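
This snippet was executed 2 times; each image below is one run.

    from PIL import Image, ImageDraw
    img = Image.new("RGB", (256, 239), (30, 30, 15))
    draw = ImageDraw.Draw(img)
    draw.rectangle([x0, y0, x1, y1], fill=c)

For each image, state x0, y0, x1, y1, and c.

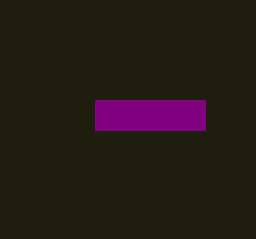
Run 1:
x0 = 95, y0 = 100, x1 = 205, y1 = 130, c = 'purple'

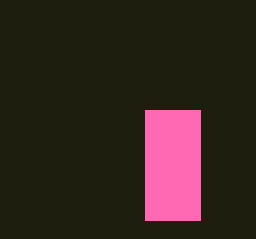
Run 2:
x0 = 145, y0 = 110, x1 = 200, y1 = 220, c = 'hotpink'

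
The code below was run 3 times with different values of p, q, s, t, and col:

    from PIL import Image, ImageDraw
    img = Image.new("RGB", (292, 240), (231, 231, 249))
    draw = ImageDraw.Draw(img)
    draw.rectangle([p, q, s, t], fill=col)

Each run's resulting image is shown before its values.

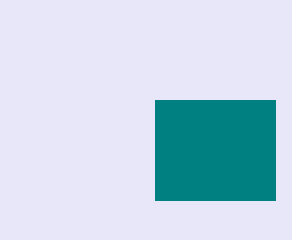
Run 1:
p = 155
q = 100
s = 275
t = 200
col = 'teal'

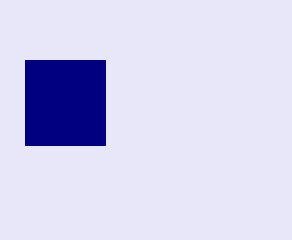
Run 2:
p = 25; q = 60; s = 105; t = 145; col = 'navy'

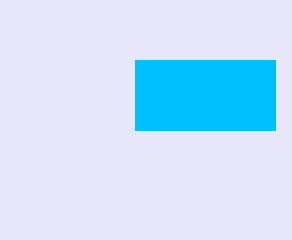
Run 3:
p = 135; q = 60; s = 275; t = 130; col = 'deepskyblue'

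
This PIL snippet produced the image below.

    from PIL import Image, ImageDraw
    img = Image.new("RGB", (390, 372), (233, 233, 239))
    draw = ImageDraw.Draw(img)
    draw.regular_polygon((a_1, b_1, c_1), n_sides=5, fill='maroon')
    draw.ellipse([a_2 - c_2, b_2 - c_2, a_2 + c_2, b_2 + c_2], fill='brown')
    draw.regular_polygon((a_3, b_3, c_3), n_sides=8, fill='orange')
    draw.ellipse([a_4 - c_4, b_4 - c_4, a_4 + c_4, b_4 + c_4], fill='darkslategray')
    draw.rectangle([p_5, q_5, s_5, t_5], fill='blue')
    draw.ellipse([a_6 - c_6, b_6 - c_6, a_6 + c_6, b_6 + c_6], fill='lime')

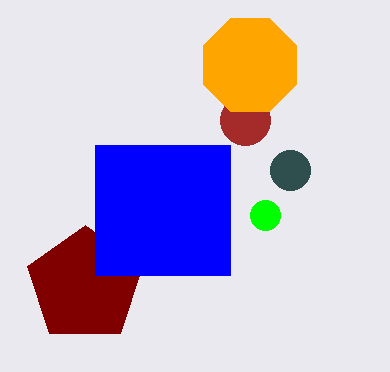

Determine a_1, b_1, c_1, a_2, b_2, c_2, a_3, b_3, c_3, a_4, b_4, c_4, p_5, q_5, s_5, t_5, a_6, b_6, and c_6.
a_1 = 85
b_1 = 285
c_1 = 60
a_2 = 245
b_2 = 120
c_2 = 25
a_3 = 250
b_3 = 65
c_3 = 50
a_4 = 290
b_4 = 170
c_4 = 20
p_5 = 95
q_5 = 145
s_5 = 230
t_5 = 275
a_6 = 265
b_6 = 215
c_6 = 15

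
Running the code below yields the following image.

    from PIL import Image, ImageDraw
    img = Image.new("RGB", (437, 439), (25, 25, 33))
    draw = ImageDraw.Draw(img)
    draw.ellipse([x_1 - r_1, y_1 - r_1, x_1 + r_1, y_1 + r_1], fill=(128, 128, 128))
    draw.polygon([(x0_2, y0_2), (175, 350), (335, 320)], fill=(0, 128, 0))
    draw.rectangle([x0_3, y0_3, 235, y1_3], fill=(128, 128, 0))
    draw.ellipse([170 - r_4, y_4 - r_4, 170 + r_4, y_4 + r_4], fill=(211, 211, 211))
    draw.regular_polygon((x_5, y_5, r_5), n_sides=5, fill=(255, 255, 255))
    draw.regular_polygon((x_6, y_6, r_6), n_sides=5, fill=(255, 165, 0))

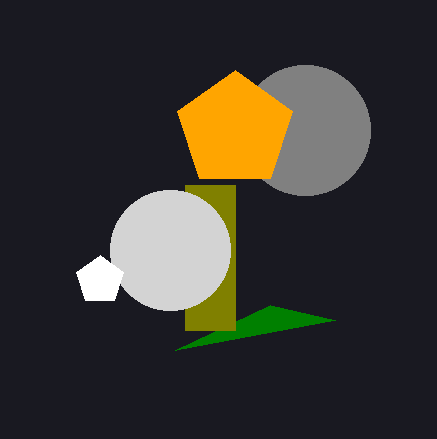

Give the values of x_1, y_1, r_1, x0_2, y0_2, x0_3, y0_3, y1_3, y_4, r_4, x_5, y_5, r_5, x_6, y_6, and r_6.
x_1 = 305, y_1 = 130, r_1 = 65, x0_2 = 270, y0_2 = 305, x0_3 = 185, y0_3 = 185, y1_3 = 330, y_4 = 250, r_4 = 60, x_5 = 100, y_5 = 280, r_5 = 25, x_6 = 235, y_6 = 130, r_6 = 60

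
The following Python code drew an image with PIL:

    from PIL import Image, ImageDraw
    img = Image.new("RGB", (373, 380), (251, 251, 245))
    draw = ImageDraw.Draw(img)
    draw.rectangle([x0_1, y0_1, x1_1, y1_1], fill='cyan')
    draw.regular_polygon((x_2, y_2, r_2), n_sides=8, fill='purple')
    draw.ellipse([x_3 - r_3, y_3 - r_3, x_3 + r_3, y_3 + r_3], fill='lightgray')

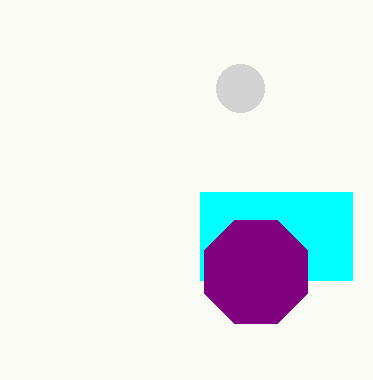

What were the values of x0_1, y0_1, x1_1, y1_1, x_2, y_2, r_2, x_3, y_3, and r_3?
x0_1 = 200
y0_1 = 192
x1_1 = 352
y1_1 = 280
x_2 = 256
y_2 = 272
r_2 = 56
x_3 = 240
y_3 = 88
r_3 = 24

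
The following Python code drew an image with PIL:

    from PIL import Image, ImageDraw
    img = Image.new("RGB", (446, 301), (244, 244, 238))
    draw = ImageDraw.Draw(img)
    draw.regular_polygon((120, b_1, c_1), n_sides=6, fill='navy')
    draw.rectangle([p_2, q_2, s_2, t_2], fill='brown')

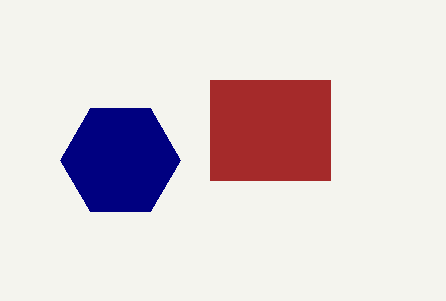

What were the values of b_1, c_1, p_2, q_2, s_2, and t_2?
b_1 = 160
c_1 = 60
p_2 = 210
q_2 = 80
s_2 = 330
t_2 = 180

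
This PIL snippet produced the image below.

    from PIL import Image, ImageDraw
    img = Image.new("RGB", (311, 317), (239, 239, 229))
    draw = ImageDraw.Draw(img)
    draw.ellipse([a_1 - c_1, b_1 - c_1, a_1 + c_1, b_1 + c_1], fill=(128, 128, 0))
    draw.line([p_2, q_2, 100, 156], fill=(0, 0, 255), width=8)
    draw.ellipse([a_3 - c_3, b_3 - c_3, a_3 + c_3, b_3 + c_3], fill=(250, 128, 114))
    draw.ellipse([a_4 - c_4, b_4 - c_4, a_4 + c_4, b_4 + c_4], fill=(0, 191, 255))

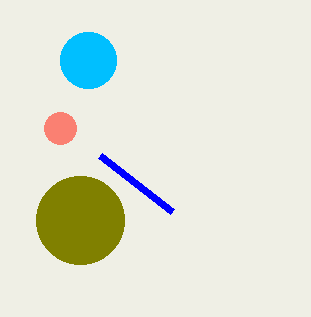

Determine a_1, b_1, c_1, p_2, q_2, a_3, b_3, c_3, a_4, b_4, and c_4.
a_1 = 80, b_1 = 220, c_1 = 44, p_2 = 172, q_2 = 212, a_3 = 60, b_3 = 128, c_3 = 16, a_4 = 88, b_4 = 60, c_4 = 28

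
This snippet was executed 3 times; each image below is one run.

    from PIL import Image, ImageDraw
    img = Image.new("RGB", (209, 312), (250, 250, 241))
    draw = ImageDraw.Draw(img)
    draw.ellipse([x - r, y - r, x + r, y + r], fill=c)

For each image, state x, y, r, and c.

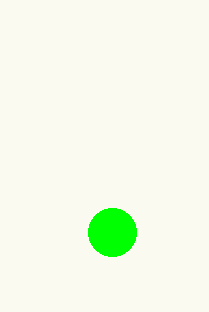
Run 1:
x = 112
y = 232
r = 24
c = 'lime'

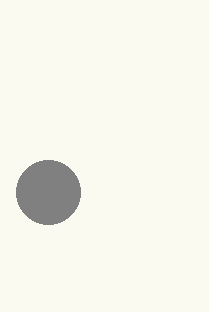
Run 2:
x = 48
y = 192
r = 32
c = 'gray'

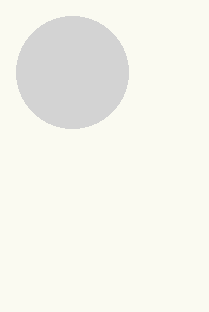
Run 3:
x = 72
y = 72
r = 56
c = 'lightgray'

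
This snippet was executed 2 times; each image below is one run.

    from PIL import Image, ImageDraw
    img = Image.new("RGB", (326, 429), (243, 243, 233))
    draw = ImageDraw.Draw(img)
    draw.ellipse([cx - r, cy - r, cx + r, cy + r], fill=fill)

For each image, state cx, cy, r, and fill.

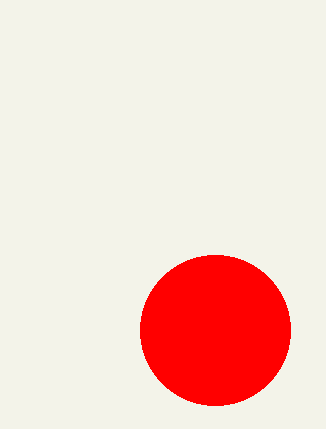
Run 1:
cx = 215
cy = 330
r = 75
fill = 'red'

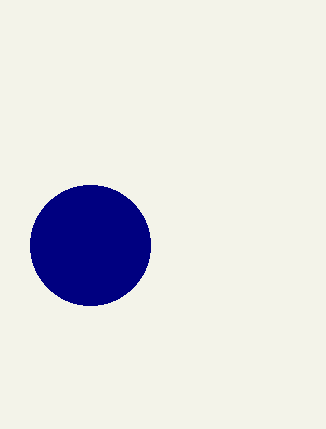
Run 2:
cx = 90
cy = 245
r = 60
fill = 'navy'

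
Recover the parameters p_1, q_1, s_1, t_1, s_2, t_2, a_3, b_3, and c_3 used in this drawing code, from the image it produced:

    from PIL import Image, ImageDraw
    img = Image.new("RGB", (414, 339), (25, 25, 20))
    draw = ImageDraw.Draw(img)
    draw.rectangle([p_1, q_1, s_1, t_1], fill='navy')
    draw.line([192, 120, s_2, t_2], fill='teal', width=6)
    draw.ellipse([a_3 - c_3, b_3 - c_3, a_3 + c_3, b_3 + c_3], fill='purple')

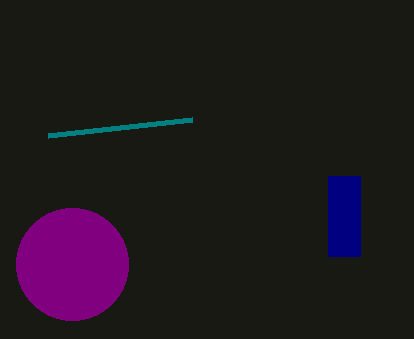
p_1 = 328, q_1 = 176, s_1 = 360, t_1 = 256, s_2 = 48, t_2 = 136, a_3 = 72, b_3 = 264, c_3 = 56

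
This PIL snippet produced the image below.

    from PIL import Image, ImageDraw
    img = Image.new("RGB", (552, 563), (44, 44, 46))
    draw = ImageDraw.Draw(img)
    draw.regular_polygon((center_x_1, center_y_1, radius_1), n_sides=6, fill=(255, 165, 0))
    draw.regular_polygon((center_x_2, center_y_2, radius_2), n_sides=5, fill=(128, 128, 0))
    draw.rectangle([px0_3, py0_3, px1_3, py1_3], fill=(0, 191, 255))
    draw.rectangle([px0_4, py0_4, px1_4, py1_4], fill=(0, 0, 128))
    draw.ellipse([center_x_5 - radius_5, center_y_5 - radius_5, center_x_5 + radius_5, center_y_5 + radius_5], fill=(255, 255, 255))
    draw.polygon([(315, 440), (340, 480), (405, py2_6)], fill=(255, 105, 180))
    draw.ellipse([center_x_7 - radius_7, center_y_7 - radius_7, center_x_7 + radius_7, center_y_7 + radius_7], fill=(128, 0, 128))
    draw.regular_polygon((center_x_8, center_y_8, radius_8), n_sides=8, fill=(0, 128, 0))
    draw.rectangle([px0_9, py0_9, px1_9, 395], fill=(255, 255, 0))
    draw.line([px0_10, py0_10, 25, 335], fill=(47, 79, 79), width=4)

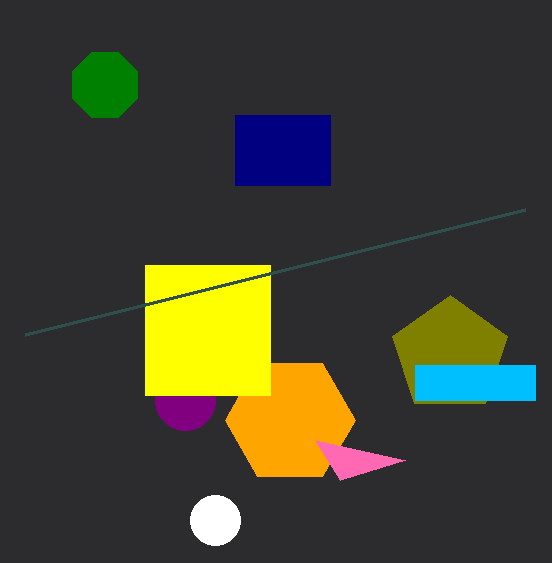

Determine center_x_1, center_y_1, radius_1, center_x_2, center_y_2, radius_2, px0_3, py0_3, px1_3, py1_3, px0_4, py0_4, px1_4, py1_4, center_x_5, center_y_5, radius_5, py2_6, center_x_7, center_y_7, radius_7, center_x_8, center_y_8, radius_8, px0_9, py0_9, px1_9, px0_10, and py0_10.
center_x_1 = 290; center_y_1 = 420; radius_1 = 65; center_x_2 = 450; center_y_2 = 355; radius_2 = 60; px0_3 = 415; py0_3 = 365; px1_3 = 535; py1_3 = 400; px0_4 = 235; py0_4 = 115; px1_4 = 330; py1_4 = 185; center_x_5 = 215; center_y_5 = 520; radius_5 = 25; py2_6 = 460; center_x_7 = 185; center_y_7 = 400; radius_7 = 30; center_x_8 = 105; center_y_8 = 85; radius_8 = 35; px0_9 = 145; py0_9 = 265; px1_9 = 270; px0_10 = 525; py0_10 = 210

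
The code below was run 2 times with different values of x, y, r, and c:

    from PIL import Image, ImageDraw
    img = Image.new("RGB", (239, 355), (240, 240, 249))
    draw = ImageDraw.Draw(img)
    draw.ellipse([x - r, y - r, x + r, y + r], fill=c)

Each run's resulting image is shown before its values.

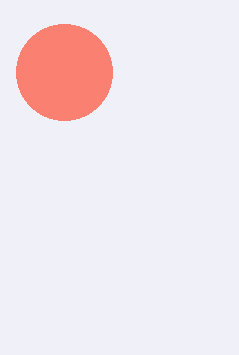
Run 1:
x = 64
y = 72
r = 48
c = 'salmon'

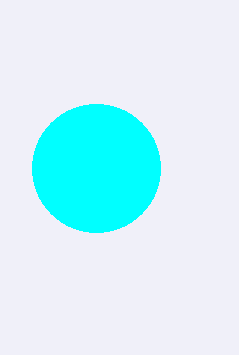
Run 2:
x = 96
y = 168
r = 64
c = 'cyan'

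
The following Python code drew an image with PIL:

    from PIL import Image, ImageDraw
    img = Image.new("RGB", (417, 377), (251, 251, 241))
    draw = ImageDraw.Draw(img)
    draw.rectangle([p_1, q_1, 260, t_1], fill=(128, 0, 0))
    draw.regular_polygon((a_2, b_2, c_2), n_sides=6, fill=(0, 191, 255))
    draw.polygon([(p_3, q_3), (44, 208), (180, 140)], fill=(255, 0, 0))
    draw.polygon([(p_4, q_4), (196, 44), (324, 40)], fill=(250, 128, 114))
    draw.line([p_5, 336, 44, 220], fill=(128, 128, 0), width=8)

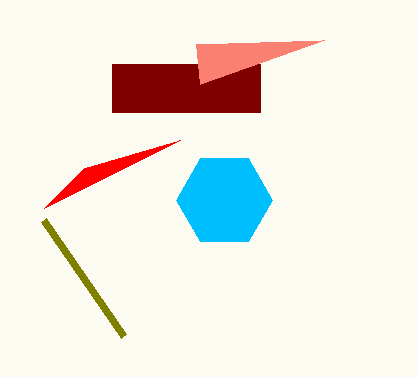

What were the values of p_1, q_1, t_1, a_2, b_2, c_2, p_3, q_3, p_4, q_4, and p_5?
p_1 = 112; q_1 = 64; t_1 = 112; a_2 = 224; b_2 = 200; c_2 = 48; p_3 = 84; q_3 = 168; p_4 = 200; q_4 = 84; p_5 = 124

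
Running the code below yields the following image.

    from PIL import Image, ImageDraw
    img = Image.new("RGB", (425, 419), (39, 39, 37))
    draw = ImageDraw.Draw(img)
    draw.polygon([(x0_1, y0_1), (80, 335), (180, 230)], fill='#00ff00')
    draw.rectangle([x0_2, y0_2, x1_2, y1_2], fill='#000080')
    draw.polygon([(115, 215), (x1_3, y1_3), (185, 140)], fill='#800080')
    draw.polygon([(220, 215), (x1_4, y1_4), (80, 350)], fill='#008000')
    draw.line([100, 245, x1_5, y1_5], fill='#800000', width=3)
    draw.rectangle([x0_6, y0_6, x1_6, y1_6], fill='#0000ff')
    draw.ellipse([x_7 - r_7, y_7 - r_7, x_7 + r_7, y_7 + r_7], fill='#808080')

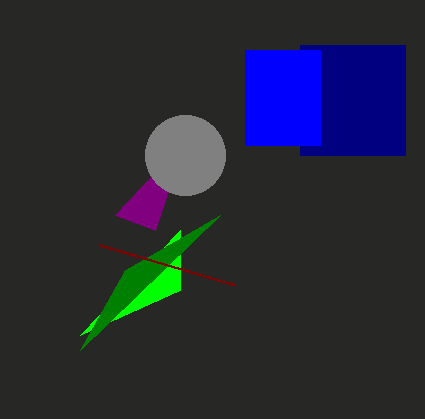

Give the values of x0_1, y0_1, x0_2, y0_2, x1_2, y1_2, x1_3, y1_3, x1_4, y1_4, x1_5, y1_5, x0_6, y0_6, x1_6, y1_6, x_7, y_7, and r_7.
x0_1 = 180, y0_1 = 290, x0_2 = 300, y0_2 = 45, x1_2 = 405, y1_2 = 155, x1_3 = 155, y1_3 = 230, x1_4 = 125, y1_4 = 270, x1_5 = 235, y1_5 = 285, x0_6 = 245, y0_6 = 50, x1_6 = 320, y1_6 = 145, x_7 = 185, y_7 = 155, r_7 = 40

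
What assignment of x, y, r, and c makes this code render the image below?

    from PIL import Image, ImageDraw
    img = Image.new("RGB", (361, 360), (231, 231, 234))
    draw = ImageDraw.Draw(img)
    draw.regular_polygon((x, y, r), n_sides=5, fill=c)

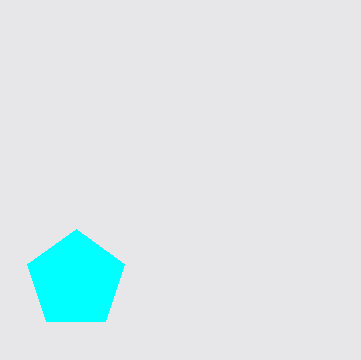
x = 76, y = 280, r = 51, c = 'cyan'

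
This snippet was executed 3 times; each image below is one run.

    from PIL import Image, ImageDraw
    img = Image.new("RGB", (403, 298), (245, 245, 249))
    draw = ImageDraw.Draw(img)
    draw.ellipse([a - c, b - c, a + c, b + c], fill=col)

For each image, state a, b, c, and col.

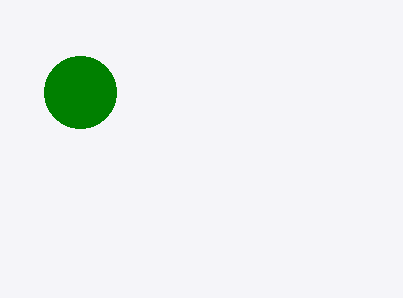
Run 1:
a = 80, b = 92, c = 36, col = 'green'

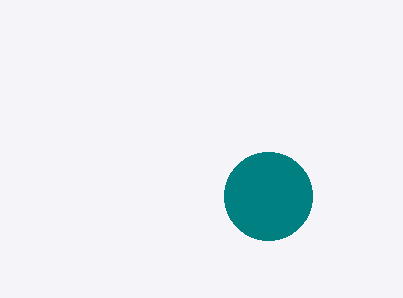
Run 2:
a = 268
b = 196
c = 44
col = 'teal'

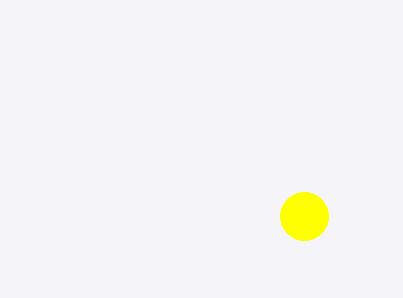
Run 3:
a = 304; b = 216; c = 24; col = 'yellow'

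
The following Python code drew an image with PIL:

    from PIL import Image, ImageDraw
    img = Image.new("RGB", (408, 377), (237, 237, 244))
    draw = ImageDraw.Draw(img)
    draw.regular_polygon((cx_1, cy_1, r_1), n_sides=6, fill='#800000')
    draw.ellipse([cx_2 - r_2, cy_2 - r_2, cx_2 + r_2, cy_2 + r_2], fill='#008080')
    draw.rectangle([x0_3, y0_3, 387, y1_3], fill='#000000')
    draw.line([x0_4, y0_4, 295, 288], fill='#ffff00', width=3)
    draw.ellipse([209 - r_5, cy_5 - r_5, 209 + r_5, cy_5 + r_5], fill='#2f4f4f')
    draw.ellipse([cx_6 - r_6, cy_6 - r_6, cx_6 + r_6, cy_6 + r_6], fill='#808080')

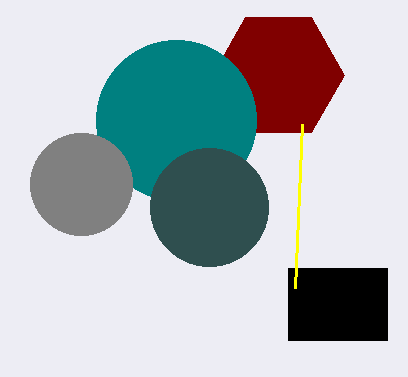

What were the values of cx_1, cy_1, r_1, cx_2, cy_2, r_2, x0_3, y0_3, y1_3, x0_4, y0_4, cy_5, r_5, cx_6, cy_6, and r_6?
cx_1 = 278
cy_1 = 75
r_1 = 66
cx_2 = 176
cy_2 = 120
r_2 = 80
x0_3 = 288
y0_3 = 268
y1_3 = 340
x0_4 = 302
y0_4 = 124
cy_5 = 207
r_5 = 59
cx_6 = 81
cy_6 = 184
r_6 = 51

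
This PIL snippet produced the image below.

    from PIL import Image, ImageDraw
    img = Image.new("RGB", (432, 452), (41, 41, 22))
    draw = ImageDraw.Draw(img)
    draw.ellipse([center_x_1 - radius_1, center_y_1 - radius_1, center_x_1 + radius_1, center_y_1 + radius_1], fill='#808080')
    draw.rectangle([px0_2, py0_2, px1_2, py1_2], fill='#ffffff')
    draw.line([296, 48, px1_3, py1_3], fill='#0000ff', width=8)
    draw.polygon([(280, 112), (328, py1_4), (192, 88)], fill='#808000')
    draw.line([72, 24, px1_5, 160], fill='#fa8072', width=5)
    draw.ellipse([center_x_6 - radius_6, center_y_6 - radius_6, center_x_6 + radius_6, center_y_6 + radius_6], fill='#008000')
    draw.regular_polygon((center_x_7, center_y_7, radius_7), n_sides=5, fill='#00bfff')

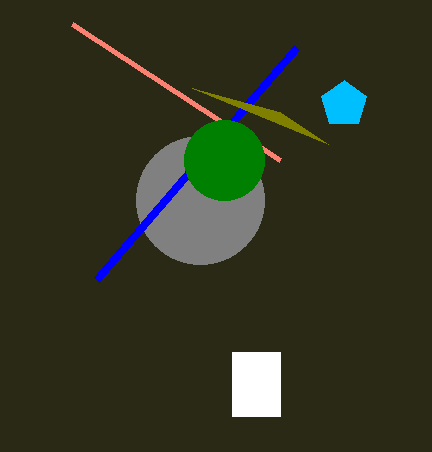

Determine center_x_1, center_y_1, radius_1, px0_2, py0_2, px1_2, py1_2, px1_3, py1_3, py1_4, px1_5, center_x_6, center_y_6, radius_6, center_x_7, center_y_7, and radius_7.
center_x_1 = 200, center_y_1 = 200, radius_1 = 64, px0_2 = 232, py0_2 = 352, px1_2 = 280, py1_2 = 416, px1_3 = 96, py1_3 = 280, py1_4 = 144, px1_5 = 280, center_x_6 = 224, center_y_6 = 160, radius_6 = 40, center_x_7 = 344, center_y_7 = 104, radius_7 = 24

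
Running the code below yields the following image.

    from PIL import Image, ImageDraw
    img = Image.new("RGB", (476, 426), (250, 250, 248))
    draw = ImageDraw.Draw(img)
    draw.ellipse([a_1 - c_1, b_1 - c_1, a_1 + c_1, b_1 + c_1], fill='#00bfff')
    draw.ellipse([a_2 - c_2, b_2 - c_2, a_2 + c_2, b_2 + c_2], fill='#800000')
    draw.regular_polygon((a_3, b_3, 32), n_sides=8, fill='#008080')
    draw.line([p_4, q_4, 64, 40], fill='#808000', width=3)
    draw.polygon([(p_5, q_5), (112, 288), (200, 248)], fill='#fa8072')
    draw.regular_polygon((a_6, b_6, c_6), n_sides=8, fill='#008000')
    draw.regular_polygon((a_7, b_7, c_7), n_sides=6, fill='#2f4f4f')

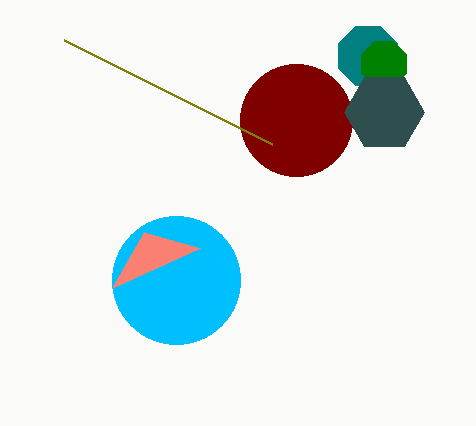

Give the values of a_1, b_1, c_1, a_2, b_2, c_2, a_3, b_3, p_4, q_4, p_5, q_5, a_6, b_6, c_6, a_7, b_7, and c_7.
a_1 = 176, b_1 = 280, c_1 = 64, a_2 = 296, b_2 = 120, c_2 = 56, a_3 = 368, b_3 = 56, p_4 = 272, q_4 = 144, p_5 = 144, q_5 = 232, a_6 = 384, b_6 = 64, c_6 = 24, a_7 = 384, b_7 = 112, c_7 = 40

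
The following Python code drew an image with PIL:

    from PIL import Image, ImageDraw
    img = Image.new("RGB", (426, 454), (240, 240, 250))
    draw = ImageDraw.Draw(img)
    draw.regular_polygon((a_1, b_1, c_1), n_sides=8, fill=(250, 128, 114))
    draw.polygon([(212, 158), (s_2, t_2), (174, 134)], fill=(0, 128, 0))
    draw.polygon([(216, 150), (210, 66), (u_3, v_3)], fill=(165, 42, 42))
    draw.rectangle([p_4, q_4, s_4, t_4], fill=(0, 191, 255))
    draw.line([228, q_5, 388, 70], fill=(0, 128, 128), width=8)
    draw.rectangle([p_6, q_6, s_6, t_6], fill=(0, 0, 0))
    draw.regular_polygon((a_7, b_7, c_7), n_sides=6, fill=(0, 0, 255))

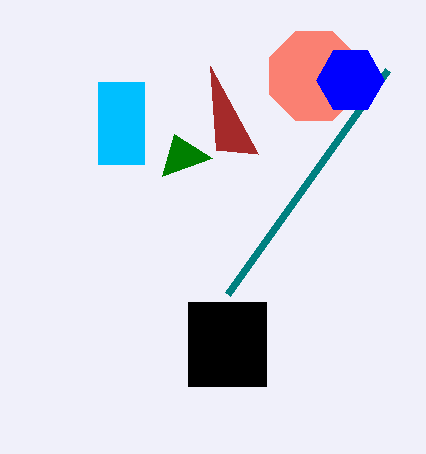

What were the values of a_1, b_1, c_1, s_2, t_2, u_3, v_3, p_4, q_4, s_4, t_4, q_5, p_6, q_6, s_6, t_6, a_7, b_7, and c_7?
a_1 = 314, b_1 = 76, c_1 = 48, s_2 = 162, t_2 = 176, u_3 = 258, v_3 = 154, p_4 = 98, q_4 = 82, s_4 = 144, t_4 = 164, q_5 = 294, p_6 = 188, q_6 = 302, s_6 = 266, t_6 = 386, a_7 = 350, b_7 = 80, c_7 = 34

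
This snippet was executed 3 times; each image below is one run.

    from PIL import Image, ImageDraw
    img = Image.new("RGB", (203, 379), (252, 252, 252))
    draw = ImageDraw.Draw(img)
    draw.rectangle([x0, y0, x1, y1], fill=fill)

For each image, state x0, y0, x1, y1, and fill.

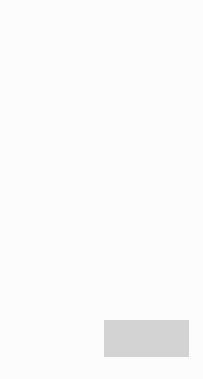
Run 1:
x0 = 104
y0 = 320
x1 = 188
y1 = 356
fill = 'lightgray'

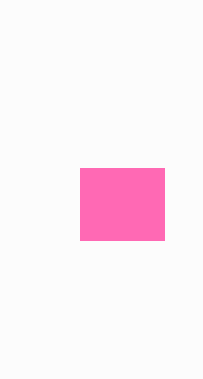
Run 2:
x0 = 80
y0 = 168
x1 = 164
y1 = 240
fill = 'hotpink'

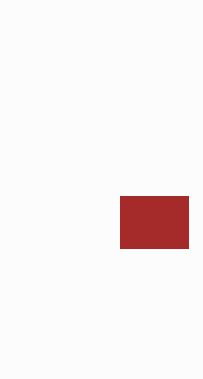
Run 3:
x0 = 120; y0 = 196; x1 = 188; y1 = 248; fill = 'brown'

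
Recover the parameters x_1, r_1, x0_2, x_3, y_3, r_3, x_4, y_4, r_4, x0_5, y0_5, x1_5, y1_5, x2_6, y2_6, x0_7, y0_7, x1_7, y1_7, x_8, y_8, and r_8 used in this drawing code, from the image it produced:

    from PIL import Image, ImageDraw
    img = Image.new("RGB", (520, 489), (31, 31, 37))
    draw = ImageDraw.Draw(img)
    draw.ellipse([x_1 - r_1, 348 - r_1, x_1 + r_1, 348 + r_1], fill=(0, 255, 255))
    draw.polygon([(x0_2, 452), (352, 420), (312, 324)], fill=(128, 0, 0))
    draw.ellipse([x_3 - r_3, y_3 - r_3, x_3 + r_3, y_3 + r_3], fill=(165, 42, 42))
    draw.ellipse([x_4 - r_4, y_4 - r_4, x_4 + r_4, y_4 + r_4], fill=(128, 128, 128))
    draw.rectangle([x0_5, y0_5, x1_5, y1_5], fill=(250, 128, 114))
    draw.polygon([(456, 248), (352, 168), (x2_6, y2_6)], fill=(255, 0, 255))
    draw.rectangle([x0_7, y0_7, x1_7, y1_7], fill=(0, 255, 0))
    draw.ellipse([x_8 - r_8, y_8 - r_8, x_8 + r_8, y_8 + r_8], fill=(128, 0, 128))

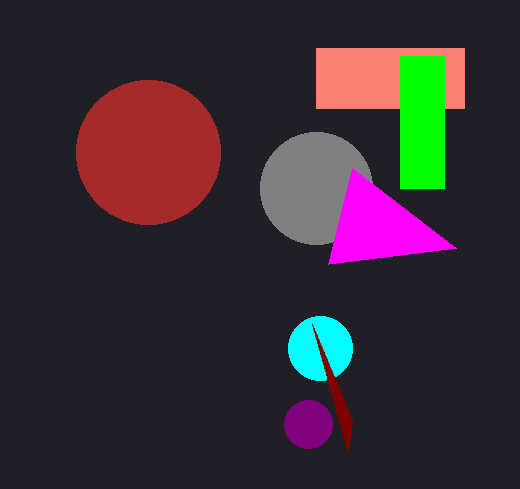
x_1 = 320
r_1 = 32
x0_2 = 348
x_3 = 148
y_3 = 152
r_3 = 72
x_4 = 316
y_4 = 188
r_4 = 56
x0_5 = 316
y0_5 = 48
x1_5 = 464
y1_5 = 108
x2_6 = 328
y2_6 = 264
x0_7 = 400
y0_7 = 56
x1_7 = 444
y1_7 = 188
x_8 = 308
y_8 = 424
r_8 = 24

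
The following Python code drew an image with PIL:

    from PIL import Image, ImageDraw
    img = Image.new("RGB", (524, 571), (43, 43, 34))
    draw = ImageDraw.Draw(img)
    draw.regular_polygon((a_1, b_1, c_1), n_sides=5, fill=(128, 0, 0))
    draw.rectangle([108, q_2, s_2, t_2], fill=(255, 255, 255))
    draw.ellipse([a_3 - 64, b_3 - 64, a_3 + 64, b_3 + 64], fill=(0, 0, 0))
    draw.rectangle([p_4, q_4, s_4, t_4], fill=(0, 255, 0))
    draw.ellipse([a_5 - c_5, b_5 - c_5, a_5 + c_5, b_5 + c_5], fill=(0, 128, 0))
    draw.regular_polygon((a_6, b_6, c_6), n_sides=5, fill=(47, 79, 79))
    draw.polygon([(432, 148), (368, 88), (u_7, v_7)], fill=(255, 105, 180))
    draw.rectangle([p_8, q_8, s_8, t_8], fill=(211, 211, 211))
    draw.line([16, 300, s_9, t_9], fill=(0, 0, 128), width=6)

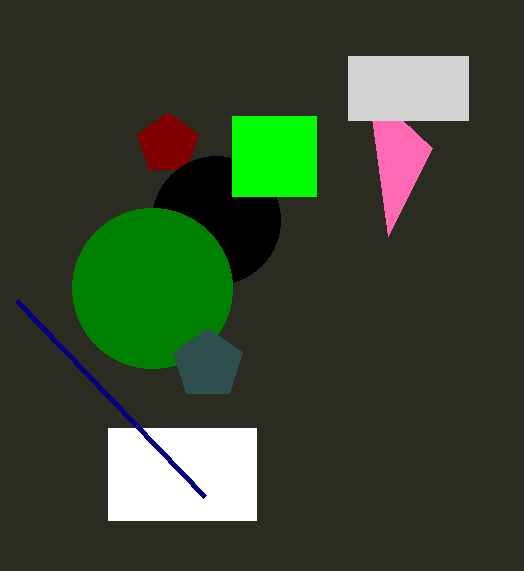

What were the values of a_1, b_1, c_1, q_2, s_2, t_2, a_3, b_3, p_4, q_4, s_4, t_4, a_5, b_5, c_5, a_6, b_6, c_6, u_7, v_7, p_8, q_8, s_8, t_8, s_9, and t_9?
a_1 = 168, b_1 = 144, c_1 = 32, q_2 = 428, s_2 = 256, t_2 = 520, a_3 = 216, b_3 = 220, p_4 = 232, q_4 = 116, s_4 = 316, t_4 = 196, a_5 = 152, b_5 = 288, c_5 = 80, a_6 = 208, b_6 = 364, c_6 = 36, u_7 = 388, v_7 = 236, p_8 = 348, q_8 = 56, s_8 = 468, t_8 = 120, s_9 = 204, t_9 = 496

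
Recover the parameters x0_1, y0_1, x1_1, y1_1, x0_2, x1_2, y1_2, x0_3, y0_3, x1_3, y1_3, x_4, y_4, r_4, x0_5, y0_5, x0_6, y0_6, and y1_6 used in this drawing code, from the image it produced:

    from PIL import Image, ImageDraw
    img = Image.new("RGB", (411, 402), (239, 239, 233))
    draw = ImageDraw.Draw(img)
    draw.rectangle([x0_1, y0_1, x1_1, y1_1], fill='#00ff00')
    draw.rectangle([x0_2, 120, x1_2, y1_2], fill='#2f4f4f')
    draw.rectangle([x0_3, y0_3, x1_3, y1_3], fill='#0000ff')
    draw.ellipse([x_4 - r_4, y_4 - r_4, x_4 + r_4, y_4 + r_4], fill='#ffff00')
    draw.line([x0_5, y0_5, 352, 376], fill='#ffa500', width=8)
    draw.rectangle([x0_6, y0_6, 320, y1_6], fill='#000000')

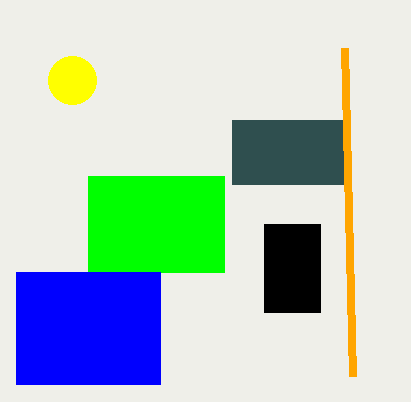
x0_1 = 88, y0_1 = 176, x1_1 = 224, y1_1 = 272, x0_2 = 232, x1_2 = 344, y1_2 = 184, x0_3 = 16, y0_3 = 272, x1_3 = 160, y1_3 = 384, x_4 = 72, y_4 = 80, r_4 = 24, x0_5 = 344, y0_5 = 48, x0_6 = 264, y0_6 = 224, y1_6 = 312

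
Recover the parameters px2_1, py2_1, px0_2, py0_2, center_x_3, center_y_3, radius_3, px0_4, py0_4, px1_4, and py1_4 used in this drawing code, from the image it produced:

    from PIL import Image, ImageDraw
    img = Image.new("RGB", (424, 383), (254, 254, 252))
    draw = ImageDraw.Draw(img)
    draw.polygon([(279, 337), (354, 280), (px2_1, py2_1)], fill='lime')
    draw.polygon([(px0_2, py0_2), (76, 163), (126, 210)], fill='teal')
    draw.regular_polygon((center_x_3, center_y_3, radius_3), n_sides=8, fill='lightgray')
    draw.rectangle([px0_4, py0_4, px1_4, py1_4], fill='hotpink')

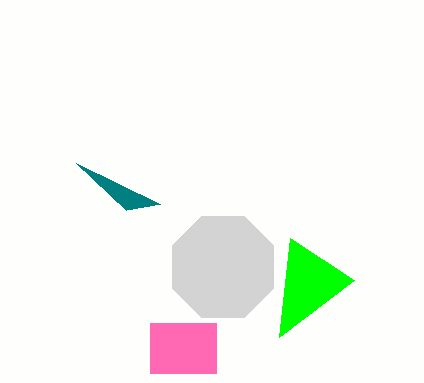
px2_1 = 290; py2_1 = 238; px0_2 = 160; py0_2 = 204; center_x_3 = 223; center_y_3 = 267; radius_3 = 55; px0_4 = 150; py0_4 = 323; px1_4 = 216; py1_4 = 373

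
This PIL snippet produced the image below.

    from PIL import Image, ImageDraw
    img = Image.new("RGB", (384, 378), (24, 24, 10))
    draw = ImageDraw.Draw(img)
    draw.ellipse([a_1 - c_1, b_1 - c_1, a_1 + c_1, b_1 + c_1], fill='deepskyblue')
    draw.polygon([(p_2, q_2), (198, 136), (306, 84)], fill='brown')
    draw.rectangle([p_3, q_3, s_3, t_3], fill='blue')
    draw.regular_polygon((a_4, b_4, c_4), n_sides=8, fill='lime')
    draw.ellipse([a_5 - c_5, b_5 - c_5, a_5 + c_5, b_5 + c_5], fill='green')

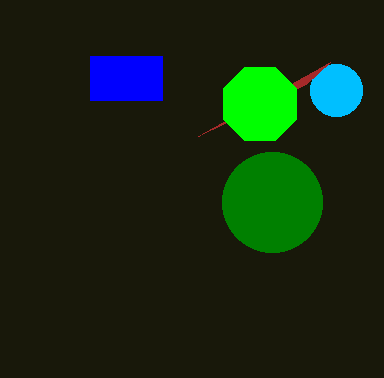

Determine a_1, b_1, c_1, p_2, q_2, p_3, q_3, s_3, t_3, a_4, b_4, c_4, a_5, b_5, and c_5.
a_1 = 336, b_1 = 90, c_1 = 26, p_2 = 330, q_2 = 62, p_3 = 90, q_3 = 56, s_3 = 162, t_3 = 100, a_4 = 260, b_4 = 104, c_4 = 40, a_5 = 272, b_5 = 202, c_5 = 50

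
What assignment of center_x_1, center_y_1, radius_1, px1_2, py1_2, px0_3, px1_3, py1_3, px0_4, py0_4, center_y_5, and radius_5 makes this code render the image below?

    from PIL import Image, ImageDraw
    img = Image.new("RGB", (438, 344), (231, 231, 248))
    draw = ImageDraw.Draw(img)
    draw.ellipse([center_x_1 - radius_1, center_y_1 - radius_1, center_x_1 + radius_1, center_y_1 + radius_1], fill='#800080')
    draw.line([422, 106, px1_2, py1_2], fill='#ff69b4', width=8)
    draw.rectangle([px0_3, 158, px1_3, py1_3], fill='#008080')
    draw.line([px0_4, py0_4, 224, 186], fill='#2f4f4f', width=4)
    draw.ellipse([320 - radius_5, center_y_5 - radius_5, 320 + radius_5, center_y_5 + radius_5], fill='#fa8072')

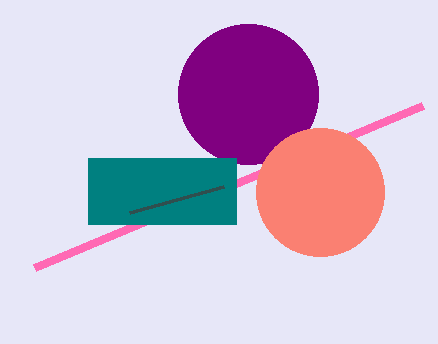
center_x_1 = 248
center_y_1 = 94
radius_1 = 70
px1_2 = 34
py1_2 = 268
px0_3 = 88
px1_3 = 236
py1_3 = 224
px0_4 = 130
py0_4 = 212
center_y_5 = 192
radius_5 = 64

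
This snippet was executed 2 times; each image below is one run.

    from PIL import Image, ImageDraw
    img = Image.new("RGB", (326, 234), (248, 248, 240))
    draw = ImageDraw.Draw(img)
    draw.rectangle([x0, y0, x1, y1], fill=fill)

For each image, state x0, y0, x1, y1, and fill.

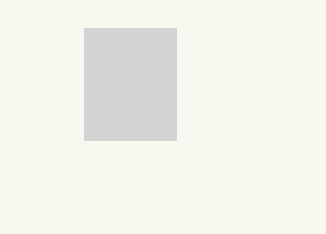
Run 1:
x0 = 84; y0 = 28; x1 = 176; y1 = 140; fill = 'lightgray'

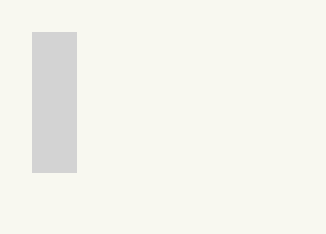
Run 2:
x0 = 32, y0 = 32, x1 = 76, y1 = 172, fill = 'lightgray'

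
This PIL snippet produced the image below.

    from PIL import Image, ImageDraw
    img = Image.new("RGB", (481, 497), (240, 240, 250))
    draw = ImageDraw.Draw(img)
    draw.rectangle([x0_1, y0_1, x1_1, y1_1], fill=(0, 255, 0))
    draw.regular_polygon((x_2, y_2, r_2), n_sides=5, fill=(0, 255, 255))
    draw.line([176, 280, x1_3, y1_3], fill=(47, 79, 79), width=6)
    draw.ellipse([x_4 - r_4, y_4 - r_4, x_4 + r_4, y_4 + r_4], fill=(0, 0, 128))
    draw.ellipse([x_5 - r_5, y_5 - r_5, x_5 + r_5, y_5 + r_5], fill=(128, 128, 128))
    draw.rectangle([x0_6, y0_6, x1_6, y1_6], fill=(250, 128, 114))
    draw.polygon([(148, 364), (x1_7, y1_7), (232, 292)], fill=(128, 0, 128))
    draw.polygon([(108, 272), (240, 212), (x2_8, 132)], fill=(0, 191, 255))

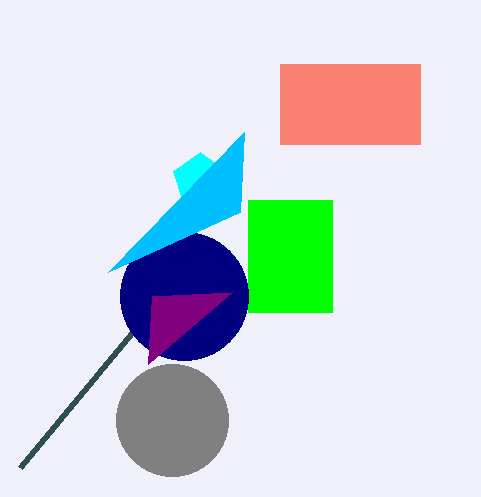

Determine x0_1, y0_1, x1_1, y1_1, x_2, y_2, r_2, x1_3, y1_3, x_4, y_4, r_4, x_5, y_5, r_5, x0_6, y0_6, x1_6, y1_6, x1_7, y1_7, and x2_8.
x0_1 = 248, y0_1 = 200, x1_1 = 332, y1_1 = 312, x_2 = 200, y_2 = 180, r_2 = 28, x1_3 = 20, y1_3 = 468, x_4 = 184, y_4 = 296, r_4 = 64, x_5 = 172, y_5 = 420, r_5 = 56, x0_6 = 280, y0_6 = 64, x1_6 = 420, y1_6 = 144, x1_7 = 152, y1_7 = 296, x2_8 = 244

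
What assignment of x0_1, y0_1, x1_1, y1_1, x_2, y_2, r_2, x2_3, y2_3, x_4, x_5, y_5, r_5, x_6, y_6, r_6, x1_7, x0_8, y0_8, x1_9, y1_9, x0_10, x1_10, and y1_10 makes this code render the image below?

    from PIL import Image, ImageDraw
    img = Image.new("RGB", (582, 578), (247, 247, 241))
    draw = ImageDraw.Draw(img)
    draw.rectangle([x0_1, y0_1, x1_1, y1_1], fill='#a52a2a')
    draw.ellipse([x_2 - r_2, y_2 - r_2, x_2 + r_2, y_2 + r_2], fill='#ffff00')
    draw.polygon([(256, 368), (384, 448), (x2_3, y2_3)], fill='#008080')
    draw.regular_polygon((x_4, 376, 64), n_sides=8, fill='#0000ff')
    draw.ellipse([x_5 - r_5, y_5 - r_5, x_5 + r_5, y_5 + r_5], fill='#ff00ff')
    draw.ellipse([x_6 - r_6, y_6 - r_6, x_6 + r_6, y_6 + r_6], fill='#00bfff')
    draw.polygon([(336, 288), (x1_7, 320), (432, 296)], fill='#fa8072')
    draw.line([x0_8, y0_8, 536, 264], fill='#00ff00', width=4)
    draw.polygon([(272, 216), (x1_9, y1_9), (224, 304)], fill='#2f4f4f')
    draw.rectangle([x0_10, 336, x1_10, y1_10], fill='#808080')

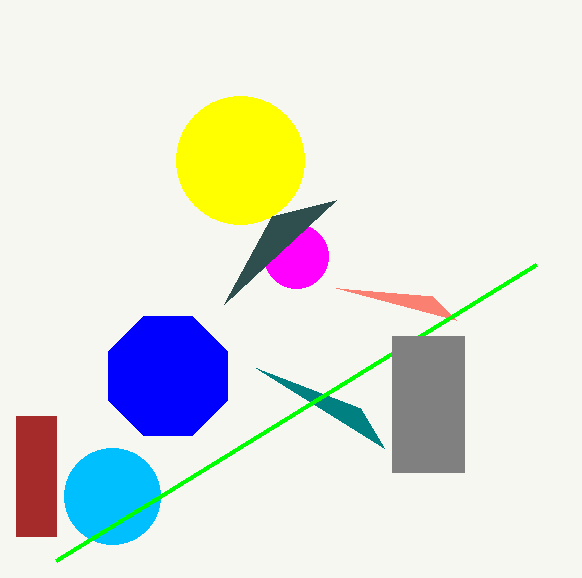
x0_1 = 16
y0_1 = 416
x1_1 = 56
y1_1 = 536
x_2 = 240
y_2 = 160
r_2 = 64
x2_3 = 360
y2_3 = 408
x_4 = 168
x_5 = 296
y_5 = 256
r_5 = 32
x_6 = 112
y_6 = 496
r_6 = 48
x1_7 = 456
x0_8 = 56
y0_8 = 560
x1_9 = 336
y1_9 = 200
x0_10 = 392
x1_10 = 464
y1_10 = 472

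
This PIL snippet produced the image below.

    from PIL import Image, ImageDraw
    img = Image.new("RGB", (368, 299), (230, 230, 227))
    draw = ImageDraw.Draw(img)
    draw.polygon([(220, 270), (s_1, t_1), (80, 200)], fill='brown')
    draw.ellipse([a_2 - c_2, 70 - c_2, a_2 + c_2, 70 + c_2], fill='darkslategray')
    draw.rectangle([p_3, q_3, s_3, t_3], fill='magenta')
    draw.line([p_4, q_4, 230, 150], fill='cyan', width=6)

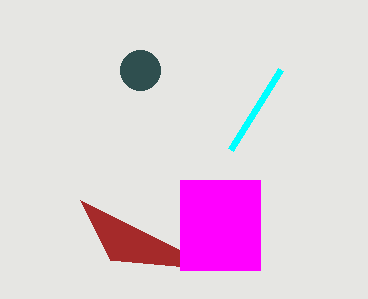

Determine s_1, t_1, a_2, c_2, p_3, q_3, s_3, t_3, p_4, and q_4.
s_1 = 110; t_1 = 260; a_2 = 140; c_2 = 20; p_3 = 180; q_3 = 180; s_3 = 260; t_3 = 270; p_4 = 280; q_4 = 70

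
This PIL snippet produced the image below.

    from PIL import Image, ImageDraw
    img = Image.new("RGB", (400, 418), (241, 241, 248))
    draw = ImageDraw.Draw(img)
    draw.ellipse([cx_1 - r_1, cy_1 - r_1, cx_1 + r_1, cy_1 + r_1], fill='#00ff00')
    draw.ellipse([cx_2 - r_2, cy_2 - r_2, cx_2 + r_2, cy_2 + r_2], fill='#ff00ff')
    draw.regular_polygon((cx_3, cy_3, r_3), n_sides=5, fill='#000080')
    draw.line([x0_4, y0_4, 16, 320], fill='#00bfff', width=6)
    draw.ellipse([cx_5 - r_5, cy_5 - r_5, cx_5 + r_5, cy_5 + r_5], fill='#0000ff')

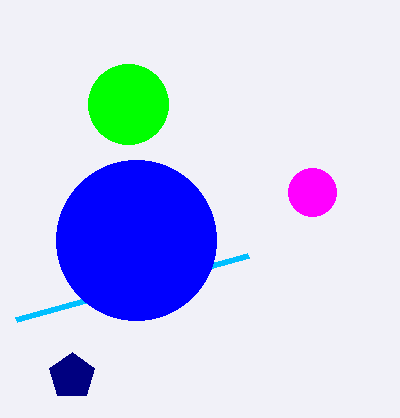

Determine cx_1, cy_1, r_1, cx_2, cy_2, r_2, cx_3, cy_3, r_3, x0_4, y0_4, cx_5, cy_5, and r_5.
cx_1 = 128; cy_1 = 104; r_1 = 40; cx_2 = 312; cy_2 = 192; r_2 = 24; cx_3 = 72; cy_3 = 376; r_3 = 24; x0_4 = 248; y0_4 = 256; cx_5 = 136; cy_5 = 240; r_5 = 80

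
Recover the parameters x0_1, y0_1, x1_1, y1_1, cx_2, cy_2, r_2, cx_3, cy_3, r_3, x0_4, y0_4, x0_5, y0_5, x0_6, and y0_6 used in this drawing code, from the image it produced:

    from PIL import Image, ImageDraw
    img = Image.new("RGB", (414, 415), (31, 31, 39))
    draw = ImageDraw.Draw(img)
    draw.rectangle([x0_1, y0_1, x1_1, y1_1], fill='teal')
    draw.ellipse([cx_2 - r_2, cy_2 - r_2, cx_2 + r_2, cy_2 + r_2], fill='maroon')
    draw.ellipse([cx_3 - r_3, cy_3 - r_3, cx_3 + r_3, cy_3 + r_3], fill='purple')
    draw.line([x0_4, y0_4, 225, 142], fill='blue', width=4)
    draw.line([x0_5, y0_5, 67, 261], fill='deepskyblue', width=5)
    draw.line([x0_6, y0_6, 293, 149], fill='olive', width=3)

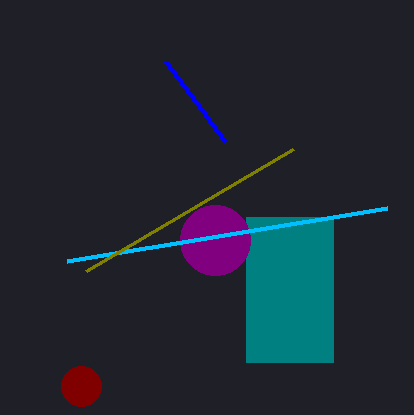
x0_1 = 246; y0_1 = 217; x1_1 = 333; y1_1 = 362; cx_2 = 81; cy_2 = 386; r_2 = 20; cx_3 = 215; cy_3 = 240; r_3 = 35; x0_4 = 165; y0_4 = 61; x0_5 = 387; y0_5 = 208; x0_6 = 86; y0_6 = 271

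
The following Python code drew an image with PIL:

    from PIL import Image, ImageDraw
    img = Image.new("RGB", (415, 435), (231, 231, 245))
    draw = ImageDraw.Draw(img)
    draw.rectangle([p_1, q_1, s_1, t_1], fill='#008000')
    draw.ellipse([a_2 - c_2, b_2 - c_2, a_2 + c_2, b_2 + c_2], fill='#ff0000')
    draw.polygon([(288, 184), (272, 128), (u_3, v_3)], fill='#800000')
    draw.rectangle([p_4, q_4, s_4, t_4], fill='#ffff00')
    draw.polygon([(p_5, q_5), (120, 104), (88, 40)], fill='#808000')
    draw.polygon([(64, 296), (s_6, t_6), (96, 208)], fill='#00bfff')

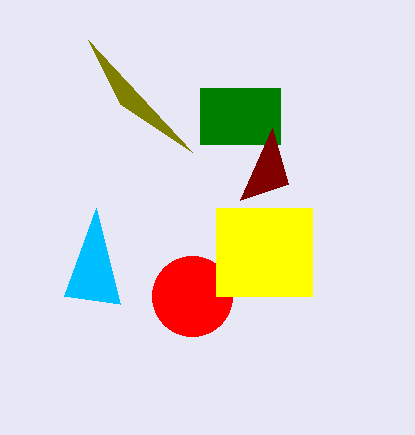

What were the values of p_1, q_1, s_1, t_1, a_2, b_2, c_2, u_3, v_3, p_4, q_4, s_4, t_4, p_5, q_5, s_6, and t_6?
p_1 = 200; q_1 = 88; s_1 = 280; t_1 = 144; a_2 = 192; b_2 = 296; c_2 = 40; u_3 = 240; v_3 = 200; p_4 = 216; q_4 = 208; s_4 = 312; t_4 = 296; p_5 = 192; q_5 = 152; s_6 = 120; t_6 = 304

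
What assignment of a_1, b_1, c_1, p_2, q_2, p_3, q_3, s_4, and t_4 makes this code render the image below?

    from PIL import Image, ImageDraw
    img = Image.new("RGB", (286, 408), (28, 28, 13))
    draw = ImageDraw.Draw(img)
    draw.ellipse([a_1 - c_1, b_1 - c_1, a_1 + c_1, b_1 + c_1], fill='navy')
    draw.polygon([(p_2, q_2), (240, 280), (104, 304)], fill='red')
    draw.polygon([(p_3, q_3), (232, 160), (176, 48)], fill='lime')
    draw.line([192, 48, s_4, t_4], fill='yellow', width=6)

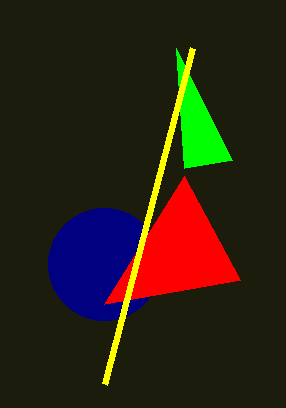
a_1 = 104
b_1 = 264
c_1 = 56
p_2 = 184
q_2 = 176
p_3 = 184
q_3 = 168
s_4 = 104
t_4 = 384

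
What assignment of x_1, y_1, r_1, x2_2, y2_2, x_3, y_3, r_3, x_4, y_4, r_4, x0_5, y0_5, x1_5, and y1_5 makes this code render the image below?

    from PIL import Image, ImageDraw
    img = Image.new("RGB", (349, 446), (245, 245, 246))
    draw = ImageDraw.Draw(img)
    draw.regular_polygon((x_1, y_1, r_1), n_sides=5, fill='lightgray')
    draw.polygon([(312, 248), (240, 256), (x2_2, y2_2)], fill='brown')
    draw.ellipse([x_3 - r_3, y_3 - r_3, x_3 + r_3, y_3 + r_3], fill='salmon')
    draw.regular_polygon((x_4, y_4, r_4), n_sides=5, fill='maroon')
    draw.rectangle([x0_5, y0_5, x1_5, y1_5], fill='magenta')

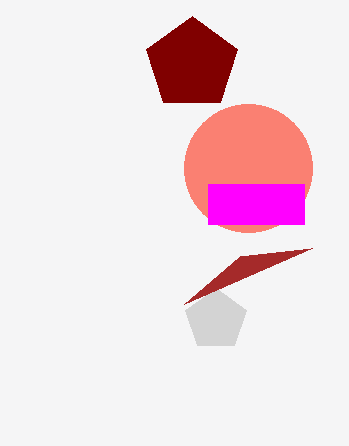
x_1 = 216
y_1 = 320
r_1 = 32
x2_2 = 184
y2_2 = 304
x_3 = 248
y_3 = 168
r_3 = 64
x_4 = 192
y_4 = 64
r_4 = 48
x0_5 = 208
y0_5 = 184
x1_5 = 304
y1_5 = 224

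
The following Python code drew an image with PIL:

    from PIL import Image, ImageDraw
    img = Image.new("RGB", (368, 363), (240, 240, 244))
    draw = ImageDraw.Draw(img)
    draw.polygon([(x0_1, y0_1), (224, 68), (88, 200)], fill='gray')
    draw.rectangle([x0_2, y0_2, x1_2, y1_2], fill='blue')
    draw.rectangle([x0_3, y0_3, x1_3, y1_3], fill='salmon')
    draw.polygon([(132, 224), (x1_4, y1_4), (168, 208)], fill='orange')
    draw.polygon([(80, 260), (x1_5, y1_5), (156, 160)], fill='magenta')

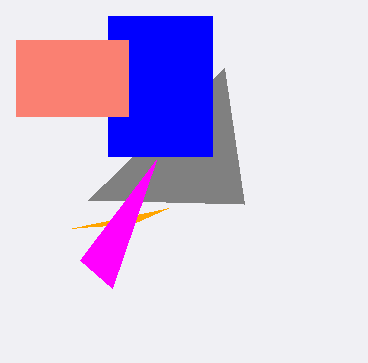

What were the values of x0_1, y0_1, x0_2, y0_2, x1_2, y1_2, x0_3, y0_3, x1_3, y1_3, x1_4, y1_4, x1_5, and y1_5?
x0_1 = 244; y0_1 = 204; x0_2 = 108; y0_2 = 16; x1_2 = 212; y1_2 = 156; x0_3 = 16; y0_3 = 40; x1_3 = 128; y1_3 = 116; x1_4 = 72; y1_4 = 228; x1_5 = 112; y1_5 = 288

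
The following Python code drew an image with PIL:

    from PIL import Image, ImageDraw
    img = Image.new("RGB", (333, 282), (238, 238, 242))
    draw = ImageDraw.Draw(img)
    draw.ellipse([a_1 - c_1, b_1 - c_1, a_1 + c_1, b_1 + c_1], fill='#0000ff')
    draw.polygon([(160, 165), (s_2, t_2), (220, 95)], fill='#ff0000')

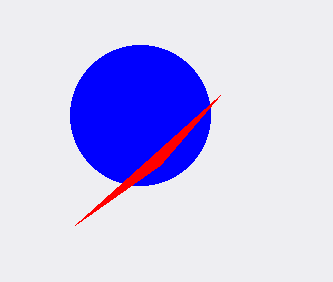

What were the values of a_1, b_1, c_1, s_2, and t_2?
a_1 = 140; b_1 = 115; c_1 = 70; s_2 = 75; t_2 = 225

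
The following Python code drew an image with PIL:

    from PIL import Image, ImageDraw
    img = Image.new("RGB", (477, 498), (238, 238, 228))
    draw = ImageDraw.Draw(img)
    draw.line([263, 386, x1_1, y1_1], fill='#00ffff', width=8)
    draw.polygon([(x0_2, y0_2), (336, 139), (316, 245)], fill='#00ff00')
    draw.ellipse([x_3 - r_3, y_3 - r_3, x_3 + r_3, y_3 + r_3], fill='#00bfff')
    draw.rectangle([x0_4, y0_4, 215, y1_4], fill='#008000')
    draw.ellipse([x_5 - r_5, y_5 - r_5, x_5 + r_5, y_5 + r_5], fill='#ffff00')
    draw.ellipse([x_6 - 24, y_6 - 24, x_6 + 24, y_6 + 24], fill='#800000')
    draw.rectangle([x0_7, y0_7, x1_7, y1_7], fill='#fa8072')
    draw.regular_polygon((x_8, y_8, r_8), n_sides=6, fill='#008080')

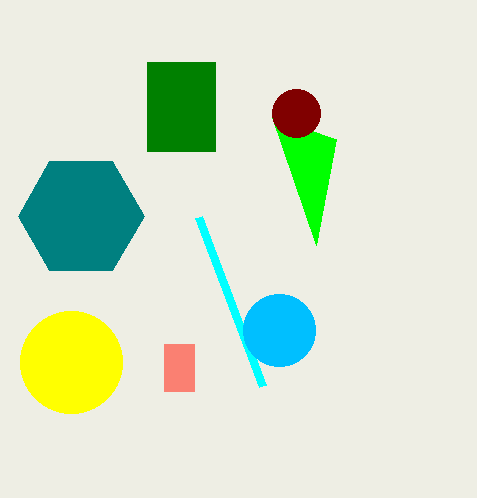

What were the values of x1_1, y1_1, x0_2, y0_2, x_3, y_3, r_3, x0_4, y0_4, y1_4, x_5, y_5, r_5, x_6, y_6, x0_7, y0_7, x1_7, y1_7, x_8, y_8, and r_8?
x1_1 = 199; y1_1 = 217; x0_2 = 272; y0_2 = 117; x_3 = 279; y_3 = 330; r_3 = 36; x0_4 = 147; y0_4 = 62; y1_4 = 151; x_5 = 71; y_5 = 362; r_5 = 51; x_6 = 296; y_6 = 113; x0_7 = 164; y0_7 = 344; x1_7 = 194; y1_7 = 391; x_8 = 81; y_8 = 216; r_8 = 63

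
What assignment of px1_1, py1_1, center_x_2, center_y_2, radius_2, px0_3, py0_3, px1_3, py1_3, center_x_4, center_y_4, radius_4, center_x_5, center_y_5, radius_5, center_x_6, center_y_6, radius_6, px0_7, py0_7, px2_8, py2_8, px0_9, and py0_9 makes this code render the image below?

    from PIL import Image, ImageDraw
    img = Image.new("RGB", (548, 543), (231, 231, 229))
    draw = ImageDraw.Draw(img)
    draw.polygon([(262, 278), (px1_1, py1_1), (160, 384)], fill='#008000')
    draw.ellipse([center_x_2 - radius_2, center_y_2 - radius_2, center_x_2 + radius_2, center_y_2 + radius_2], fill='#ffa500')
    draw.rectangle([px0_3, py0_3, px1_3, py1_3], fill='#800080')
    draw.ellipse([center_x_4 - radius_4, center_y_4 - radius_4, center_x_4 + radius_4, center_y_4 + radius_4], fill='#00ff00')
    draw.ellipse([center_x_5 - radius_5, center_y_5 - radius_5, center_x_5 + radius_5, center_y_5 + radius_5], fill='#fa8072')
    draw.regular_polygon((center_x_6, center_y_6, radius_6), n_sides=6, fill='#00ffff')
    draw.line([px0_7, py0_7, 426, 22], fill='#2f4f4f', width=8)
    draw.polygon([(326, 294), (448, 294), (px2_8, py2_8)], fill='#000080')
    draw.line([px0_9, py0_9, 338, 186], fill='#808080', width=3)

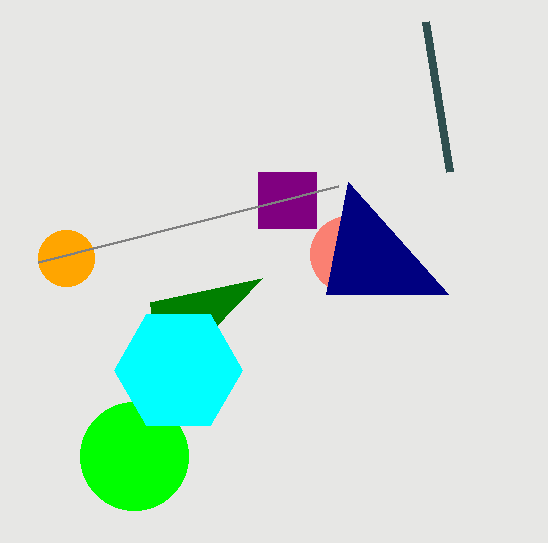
px1_1 = 150, py1_1 = 302, center_x_2 = 66, center_y_2 = 258, radius_2 = 28, px0_3 = 258, py0_3 = 172, px1_3 = 316, py1_3 = 228, center_x_4 = 134, center_y_4 = 456, radius_4 = 54, center_x_5 = 348, center_y_5 = 254, radius_5 = 38, center_x_6 = 178, center_y_6 = 370, radius_6 = 64, px0_7 = 450, py0_7 = 172, px2_8 = 348, py2_8 = 182, px0_9 = 38, py0_9 = 262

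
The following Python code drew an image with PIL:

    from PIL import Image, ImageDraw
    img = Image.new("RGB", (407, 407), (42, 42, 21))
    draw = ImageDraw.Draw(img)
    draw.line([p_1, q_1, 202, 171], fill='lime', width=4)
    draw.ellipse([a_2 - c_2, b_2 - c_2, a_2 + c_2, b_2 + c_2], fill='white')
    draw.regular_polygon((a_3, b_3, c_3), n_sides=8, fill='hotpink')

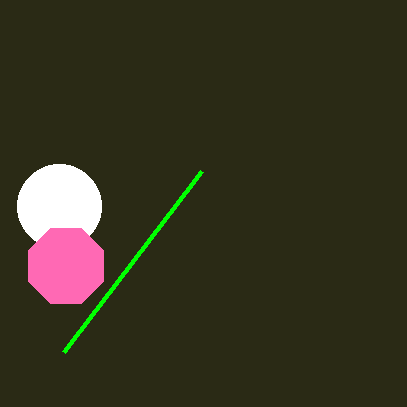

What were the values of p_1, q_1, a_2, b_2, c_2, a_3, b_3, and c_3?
p_1 = 64, q_1 = 352, a_2 = 59, b_2 = 206, c_2 = 42, a_3 = 66, b_3 = 266, c_3 = 41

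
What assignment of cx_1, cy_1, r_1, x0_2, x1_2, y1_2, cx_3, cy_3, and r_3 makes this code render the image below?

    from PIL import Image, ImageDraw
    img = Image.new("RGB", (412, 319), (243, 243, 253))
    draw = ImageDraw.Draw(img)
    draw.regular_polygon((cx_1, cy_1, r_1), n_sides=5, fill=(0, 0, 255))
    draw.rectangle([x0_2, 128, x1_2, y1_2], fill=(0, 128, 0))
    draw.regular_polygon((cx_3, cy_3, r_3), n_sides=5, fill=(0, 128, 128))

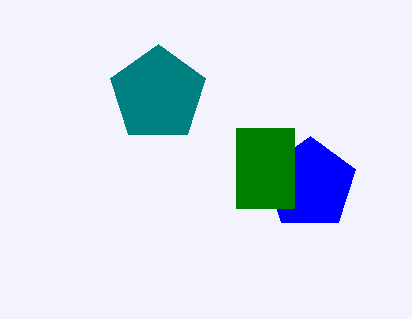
cx_1 = 310; cy_1 = 184; r_1 = 48; x0_2 = 236; x1_2 = 294; y1_2 = 208; cx_3 = 158; cy_3 = 94; r_3 = 50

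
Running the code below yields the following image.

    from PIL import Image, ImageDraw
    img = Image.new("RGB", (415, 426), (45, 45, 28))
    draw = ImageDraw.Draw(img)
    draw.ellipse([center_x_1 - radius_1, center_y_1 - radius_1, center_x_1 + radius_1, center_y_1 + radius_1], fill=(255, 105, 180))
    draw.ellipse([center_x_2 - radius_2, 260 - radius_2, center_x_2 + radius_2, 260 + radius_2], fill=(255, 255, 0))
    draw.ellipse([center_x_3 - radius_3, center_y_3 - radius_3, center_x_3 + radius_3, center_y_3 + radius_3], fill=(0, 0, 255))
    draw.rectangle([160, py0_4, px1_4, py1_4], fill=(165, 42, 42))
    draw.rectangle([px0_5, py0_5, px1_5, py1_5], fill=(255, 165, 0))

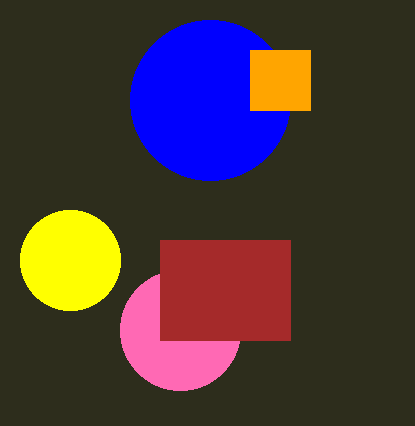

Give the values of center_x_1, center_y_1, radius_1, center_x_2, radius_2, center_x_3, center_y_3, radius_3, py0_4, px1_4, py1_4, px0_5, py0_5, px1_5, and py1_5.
center_x_1 = 180, center_y_1 = 330, radius_1 = 60, center_x_2 = 70, radius_2 = 50, center_x_3 = 210, center_y_3 = 100, radius_3 = 80, py0_4 = 240, px1_4 = 290, py1_4 = 340, px0_5 = 250, py0_5 = 50, px1_5 = 310, py1_5 = 110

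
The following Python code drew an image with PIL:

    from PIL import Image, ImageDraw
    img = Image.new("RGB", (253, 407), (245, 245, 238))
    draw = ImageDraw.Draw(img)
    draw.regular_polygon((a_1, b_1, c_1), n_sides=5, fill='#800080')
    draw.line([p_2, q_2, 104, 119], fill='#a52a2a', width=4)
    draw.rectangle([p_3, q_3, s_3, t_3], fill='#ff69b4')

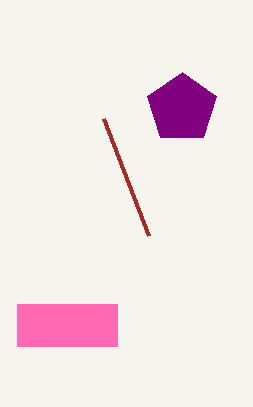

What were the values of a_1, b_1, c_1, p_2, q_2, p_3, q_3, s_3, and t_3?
a_1 = 182
b_1 = 108
c_1 = 36
p_2 = 149
q_2 = 236
p_3 = 17
q_3 = 304
s_3 = 117
t_3 = 346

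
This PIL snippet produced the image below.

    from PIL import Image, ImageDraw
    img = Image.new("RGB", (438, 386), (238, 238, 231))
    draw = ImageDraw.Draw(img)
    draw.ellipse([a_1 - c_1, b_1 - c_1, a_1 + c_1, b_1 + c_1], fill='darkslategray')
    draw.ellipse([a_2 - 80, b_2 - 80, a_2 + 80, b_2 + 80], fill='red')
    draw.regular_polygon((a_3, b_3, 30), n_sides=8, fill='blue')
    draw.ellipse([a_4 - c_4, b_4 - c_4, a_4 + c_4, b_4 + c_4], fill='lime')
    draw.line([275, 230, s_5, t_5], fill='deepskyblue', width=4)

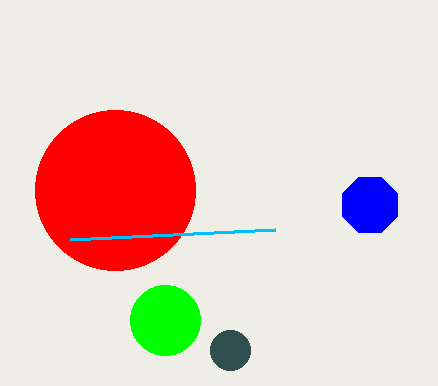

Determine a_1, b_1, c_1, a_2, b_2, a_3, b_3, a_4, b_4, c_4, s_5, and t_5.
a_1 = 230; b_1 = 350; c_1 = 20; a_2 = 115; b_2 = 190; a_3 = 370; b_3 = 205; a_4 = 165; b_4 = 320; c_4 = 35; s_5 = 70; t_5 = 240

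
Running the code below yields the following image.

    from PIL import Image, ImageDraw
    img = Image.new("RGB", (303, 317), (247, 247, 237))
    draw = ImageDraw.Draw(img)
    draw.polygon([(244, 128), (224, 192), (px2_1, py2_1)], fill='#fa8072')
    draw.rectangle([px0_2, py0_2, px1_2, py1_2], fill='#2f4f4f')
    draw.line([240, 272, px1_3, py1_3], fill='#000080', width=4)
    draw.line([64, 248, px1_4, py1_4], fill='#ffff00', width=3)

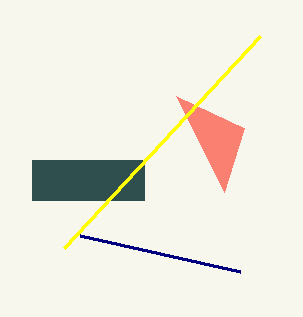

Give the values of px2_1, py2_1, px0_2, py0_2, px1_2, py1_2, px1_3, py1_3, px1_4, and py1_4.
px2_1 = 176
py2_1 = 96
px0_2 = 32
py0_2 = 160
px1_2 = 144
py1_2 = 200
px1_3 = 80
py1_3 = 236
px1_4 = 260
py1_4 = 36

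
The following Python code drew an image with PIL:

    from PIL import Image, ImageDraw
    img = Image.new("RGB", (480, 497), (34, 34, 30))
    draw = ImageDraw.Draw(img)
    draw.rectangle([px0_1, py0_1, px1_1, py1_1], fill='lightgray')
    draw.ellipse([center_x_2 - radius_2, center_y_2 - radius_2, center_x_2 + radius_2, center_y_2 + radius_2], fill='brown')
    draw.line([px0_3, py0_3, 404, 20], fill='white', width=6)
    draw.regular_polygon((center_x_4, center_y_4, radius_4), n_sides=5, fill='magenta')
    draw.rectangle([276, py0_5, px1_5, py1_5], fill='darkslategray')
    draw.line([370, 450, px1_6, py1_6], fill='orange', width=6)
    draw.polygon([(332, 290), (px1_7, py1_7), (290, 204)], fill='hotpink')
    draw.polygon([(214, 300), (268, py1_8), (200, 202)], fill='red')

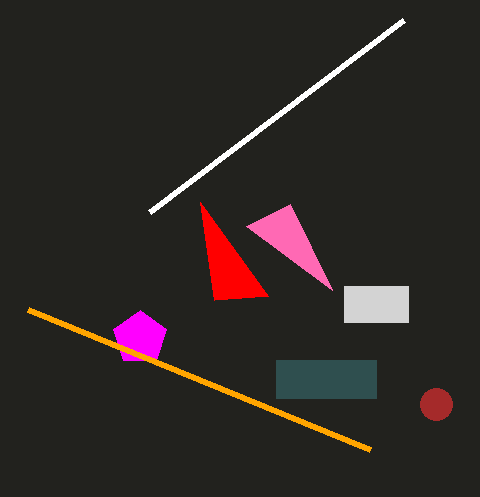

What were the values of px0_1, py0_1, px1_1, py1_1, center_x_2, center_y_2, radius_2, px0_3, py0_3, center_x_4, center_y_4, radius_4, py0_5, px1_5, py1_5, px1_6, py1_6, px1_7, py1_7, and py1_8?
px0_1 = 344; py0_1 = 286; px1_1 = 408; py1_1 = 322; center_x_2 = 436; center_y_2 = 404; radius_2 = 16; px0_3 = 150; py0_3 = 212; center_x_4 = 140; center_y_4 = 338; radius_4 = 28; py0_5 = 360; px1_5 = 376; py1_5 = 398; px1_6 = 28; py1_6 = 310; px1_7 = 246; py1_7 = 226; py1_8 = 296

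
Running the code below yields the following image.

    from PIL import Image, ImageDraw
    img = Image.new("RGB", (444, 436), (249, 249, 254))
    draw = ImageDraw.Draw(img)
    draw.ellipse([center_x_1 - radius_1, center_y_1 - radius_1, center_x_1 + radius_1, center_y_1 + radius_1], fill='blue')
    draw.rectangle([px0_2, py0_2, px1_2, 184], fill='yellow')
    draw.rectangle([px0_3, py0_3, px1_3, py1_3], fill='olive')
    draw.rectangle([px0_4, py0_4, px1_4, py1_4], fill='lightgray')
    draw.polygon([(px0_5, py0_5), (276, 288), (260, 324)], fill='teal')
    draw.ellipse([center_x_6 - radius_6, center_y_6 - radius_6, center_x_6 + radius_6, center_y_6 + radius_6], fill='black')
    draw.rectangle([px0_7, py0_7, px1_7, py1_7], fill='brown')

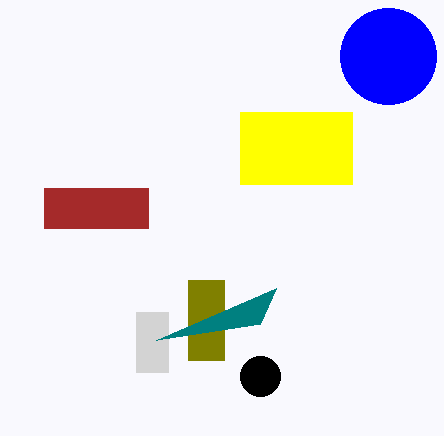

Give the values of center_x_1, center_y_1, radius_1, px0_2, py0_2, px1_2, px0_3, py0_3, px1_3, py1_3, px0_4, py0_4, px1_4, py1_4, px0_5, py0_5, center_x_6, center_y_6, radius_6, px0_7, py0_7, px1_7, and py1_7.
center_x_1 = 388; center_y_1 = 56; radius_1 = 48; px0_2 = 240; py0_2 = 112; px1_2 = 352; px0_3 = 188; py0_3 = 280; px1_3 = 224; py1_3 = 360; px0_4 = 136; py0_4 = 312; px1_4 = 168; py1_4 = 372; px0_5 = 156; py0_5 = 340; center_x_6 = 260; center_y_6 = 376; radius_6 = 20; px0_7 = 44; py0_7 = 188; px1_7 = 148; py1_7 = 228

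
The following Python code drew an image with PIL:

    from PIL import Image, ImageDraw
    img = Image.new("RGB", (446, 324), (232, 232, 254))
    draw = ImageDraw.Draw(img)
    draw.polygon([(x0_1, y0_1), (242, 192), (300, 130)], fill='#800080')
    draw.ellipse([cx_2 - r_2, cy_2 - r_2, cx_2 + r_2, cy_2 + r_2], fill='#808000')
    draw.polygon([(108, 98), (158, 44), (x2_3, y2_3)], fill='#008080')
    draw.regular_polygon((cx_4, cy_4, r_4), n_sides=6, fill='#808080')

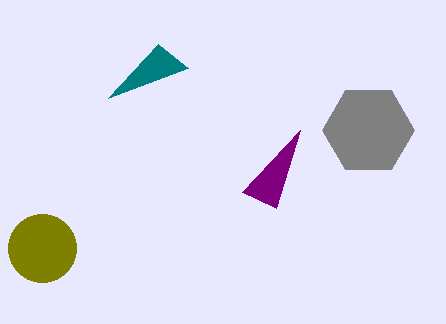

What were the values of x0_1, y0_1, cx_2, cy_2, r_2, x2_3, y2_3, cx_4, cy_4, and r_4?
x0_1 = 276, y0_1 = 208, cx_2 = 42, cy_2 = 248, r_2 = 34, x2_3 = 188, y2_3 = 68, cx_4 = 368, cy_4 = 130, r_4 = 46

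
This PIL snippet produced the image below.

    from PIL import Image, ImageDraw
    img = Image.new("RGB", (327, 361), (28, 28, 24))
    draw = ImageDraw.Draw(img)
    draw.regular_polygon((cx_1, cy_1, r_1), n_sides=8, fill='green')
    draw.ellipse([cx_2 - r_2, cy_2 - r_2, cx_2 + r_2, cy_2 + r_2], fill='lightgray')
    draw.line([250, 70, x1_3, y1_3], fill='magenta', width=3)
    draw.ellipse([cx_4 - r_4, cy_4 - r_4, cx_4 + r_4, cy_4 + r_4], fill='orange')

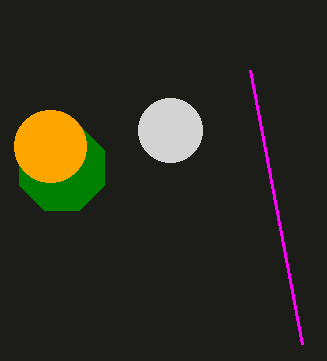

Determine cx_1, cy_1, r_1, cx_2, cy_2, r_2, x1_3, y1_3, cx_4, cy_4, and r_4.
cx_1 = 62, cy_1 = 168, r_1 = 46, cx_2 = 170, cy_2 = 130, r_2 = 32, x1_3 = 302, y1_3 = 344, cx_4 = 50, cy_4 = 146, r_4 = 36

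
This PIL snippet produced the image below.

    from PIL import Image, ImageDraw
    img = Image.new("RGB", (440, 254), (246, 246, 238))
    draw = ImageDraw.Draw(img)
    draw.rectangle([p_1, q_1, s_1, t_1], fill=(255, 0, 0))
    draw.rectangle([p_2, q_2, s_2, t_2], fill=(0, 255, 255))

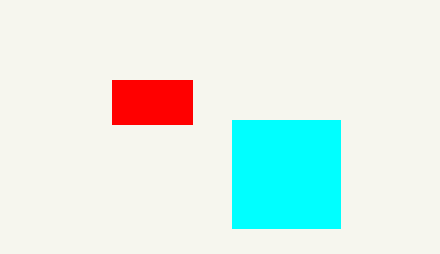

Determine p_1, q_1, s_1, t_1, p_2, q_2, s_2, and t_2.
p_1 = 112, q_1 = 80, s_1 = 192, t_1 = 124, p_2 = 232, q_2 = 120, s_2 = 340, t_2 = 228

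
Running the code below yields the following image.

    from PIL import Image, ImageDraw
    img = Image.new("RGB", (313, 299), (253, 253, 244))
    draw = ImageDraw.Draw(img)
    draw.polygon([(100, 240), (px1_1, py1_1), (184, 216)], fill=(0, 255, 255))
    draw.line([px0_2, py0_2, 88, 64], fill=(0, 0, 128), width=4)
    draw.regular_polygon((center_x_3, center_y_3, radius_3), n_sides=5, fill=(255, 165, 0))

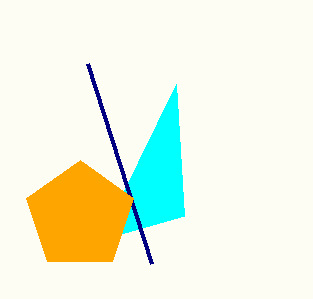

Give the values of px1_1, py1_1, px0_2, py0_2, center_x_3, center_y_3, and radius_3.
px1_1 = 176
py1_1 = 84
px0_2 = 152
py0_2 = 264
center_x_3 = 80
center_y_3 = 216
radius_3 = 56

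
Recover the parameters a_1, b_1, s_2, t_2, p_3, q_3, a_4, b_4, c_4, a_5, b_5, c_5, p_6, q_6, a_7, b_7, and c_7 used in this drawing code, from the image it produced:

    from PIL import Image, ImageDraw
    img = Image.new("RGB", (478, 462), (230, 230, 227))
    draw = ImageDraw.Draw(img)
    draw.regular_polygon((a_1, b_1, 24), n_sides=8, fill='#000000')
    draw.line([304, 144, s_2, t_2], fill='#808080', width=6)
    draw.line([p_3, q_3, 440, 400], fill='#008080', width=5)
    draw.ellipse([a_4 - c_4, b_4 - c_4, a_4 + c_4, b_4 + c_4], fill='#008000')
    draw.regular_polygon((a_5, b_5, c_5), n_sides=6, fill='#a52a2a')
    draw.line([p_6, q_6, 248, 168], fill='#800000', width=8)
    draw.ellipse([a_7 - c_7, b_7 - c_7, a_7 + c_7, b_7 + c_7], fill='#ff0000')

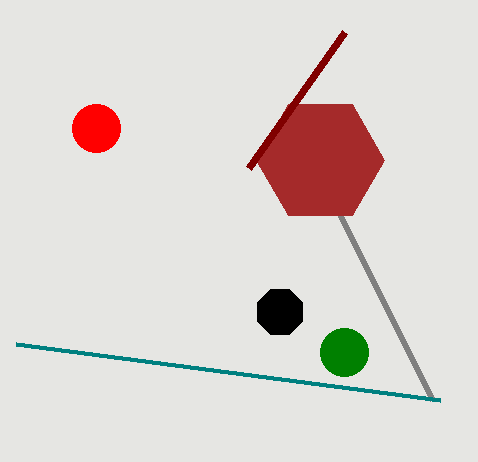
a_1 = 280; b_1 = 312; s_2 = 432; t_2 = 400; p_3 = 16; q_3 = 344; a_4 = 344; b_4 = 352; c_4 = 24; a_5 = 320; b_5 = 160; c_5 = 64; p_6 = 344; q_6 = 32; a_7 = 96; b_7 = 128; c_7 = 24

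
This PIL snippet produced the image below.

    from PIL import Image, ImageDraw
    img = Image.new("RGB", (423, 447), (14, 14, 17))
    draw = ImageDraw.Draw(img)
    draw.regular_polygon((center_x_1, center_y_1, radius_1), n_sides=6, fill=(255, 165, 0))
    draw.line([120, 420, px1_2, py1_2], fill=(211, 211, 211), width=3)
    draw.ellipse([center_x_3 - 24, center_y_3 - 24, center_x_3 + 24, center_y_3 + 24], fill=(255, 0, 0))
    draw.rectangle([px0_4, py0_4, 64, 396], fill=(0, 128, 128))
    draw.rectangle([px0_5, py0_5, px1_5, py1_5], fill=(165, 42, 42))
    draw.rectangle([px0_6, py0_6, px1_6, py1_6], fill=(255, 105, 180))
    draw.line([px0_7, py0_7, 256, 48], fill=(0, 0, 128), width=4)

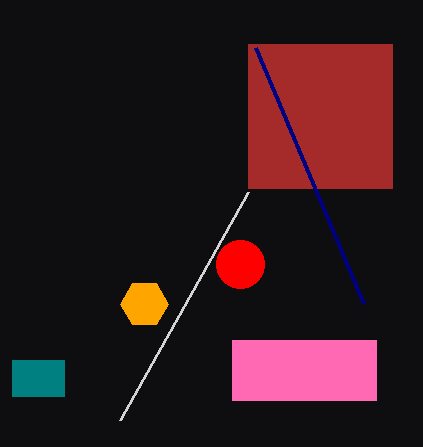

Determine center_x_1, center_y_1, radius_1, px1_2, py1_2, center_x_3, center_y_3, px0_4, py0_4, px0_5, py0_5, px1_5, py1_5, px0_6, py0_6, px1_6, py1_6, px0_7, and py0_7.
center_x_1 = 144
center_y_1 = 304
radius_1 = 24
px1_2 = 248
py1_2 = 192
center_x_3 = 240
center_y_3 = 264
px0_4 = 12
py0_4 = 360
px0_5 = 248
py0_5 = 44
px1_5 = 392
py1_5 = 188
px0_6 = 232
py0_6 = 340
px1_6 = 376
py1_6 = 400
px0_7 = 364
py0_7 = 304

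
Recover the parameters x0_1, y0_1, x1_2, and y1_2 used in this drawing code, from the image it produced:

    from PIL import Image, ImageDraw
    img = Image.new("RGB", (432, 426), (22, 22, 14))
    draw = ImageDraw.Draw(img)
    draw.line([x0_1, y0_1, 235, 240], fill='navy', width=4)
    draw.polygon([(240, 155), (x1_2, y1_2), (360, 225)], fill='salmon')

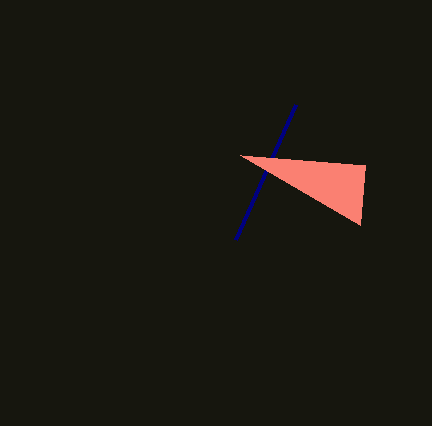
x0_1 = 295
y0_1 = 105
x1_2 = 365
y1_2 = 165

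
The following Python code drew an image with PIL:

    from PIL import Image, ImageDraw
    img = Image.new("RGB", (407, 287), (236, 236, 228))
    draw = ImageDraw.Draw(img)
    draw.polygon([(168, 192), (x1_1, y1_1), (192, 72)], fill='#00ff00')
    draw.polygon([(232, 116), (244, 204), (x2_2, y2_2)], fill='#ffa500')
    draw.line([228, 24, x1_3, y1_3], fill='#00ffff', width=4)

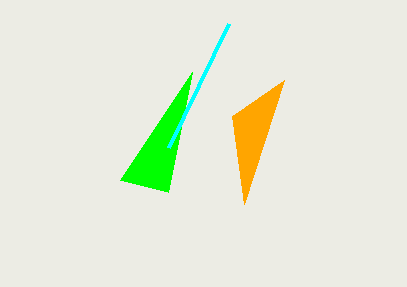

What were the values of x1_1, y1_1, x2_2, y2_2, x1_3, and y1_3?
x1_1 = 120, y1_1 = 180, x2_2 = 284, y2_2 = 80, x1_3 = 168, y1_3 = 148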